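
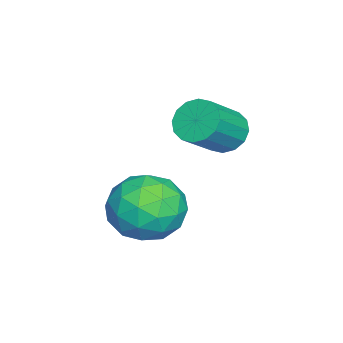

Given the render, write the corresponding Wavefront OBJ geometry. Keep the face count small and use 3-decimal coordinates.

v 1.364 1.899 -0.337
v 1.732 2.454 -0.41
v 2.683 1.936 0.445
v 2.316 1.381 0.517
v 1.524 2.519 -0.14
v 2.476 2.001 0.715
v 1.274 2.417 0.077
v 2.225 1.9 0.932
v 1.048 2.177 0.183
v 1.999 1.659 1.038
v 0.906 1.862 0.15
v 1.858 1.344 1.005
v 0.887 1.557 -0.014
v 1.839 1.039 0.841
v 0.997 1.344 -0.265
v 1.948 0.826 0.59
v 1.204 1.279 -0.535
v 2.156 0.761 0.32
v 1.455 1.38 -0.752
v 2.406 0.863 0.103
v 1.681 1.621 -0.858
v 2.632 1.103 -0.003
v 1.822 1.936 -0.825
v 2.774 1.418 0.03
v 1.841 2.241 -0.661
v 2.793 1.723 0.194
v 3.352 1.427 -1.937
v 4.242 0.906 -1.736
v 2.558 -0.046 -2.244
v 3.448 -0.567 -2.043
v 2.938 -0.08 -1.264
v 3.429 0.831 -1.074
v 3.371 0.029 -2.906
v 3.862 0.94 -2.716
v 4.254 0.041 -2.335
v 3.986 -0.026 -1.32
v 2.814 0.886 -2.66
v 2.546 0.819 -1.645
v 3.867 1.296 -1.809
v 2.933 -0.436 -2.171
v 2.633 -0.149 -1.713
v 3.157 -0.456 -1.595
v 3.388 1.252 -1.42
v 3.912 0.945 -1.303
v 3.145 0.366 -1.025
v 2.888 -0.085 -2.677
v 3.412 -0.392 -2.56
v 3.643 1.316 -2.385
v 4.167 1.009 -2.267
v 3.655 0.494 -2.955
v 4.397 0.481 -2.044
v 3.931 -0.385 -2.224
v 3.885 -0.034 -2.731
v 4.174 0.501 -2.619
v 4.24 0.442 -1.447
v 3.773 -0.424 -1.628
v 3.473 -0.137 -1.17
v 3.762 0.398 -1.058
v 4.247 -0.066 -1.799
v 3.027 1.284 -2.352
v 2.56 0.418 -2.533
v 3.038 0.462 -2.922
v 3.327 0.997 -2.81
v 2.869 1.245 -1.756
v 2.403 0.379 -1.936
v 2.626 0.359 -1.361
v 2.915 0.894 -1.249
v 2.553 0.926 -2.181
f 2 1 5
f 2 5 3
f 3 5 6
f 3 6 4
f 5 1 7
f 5 7 6
f 6 7 8
f 6 8 4
f 7 1 9
f 7 9 8
f 8 9 10
f 8 10 4
f 9 1 11
f 9 11 10
f 10 11 12
f 10 12 4
f 11 1 13
f 11 13 12
f 12 13 14
f 12 14 4
f 13 1 15
f 13 15 14
f 14 15 16
f 14 16 4
f 15 1 17
f 15 17 16
f 16 17 18
f 16 18 4
f 17 1 19
f 17 19 18
f 18 19 20
f 18 20 4
f 19 1 21
f 19 21 20
f 20 21 22
f 20 22 4
f 21 1 23
f 21 23 22
f 22 23 24
f 22 24 4
f 23 1 25
f 23 25 24
f 24 25 26
f 24 26 4
f 25 1 2
f 25 2 26
f 26 2 3
f 26 3 4
f 27 64 43
f 64 38 67
f 43 67 32
f 64 67 43
f 27 43 39
f 43 32 44
f 39 44 28
f 43 44 39
f 27 39 48
f 39 28 49
f 48 49 34
f 39 49 48
f 27 48 60
f 48 34 63
f 60 63 37
f 48 63 60
f 27 60 64
f 60 37 68
f 64 68 38
f 60 68 64
f 28 44 55
f 44 32 58
f 55 58 36
f 44 58 55
f 32 67 45
f 67 38 66
f 45 66 31
f 67 66 45
f 38 68 65
f 68 37 61
f 65 61 29
f 68 61 65
f 37 63 62
f 63 34 50
f 62 50 33
f 63 50 62
f 34 49 54
f 49 28 51
f 54 51 35
f 49 51 54
f 30 56 42
f 56 36 57
f 42 57 31
f 56 57 42
f 30 42 40
f 42 31 41
f 40 41 29
f 42 41 40
f 30 40 47
f 40 29 46
f 47 46 33
f 40 46 47
f 30 47 52
f 47 33 53
f 52 53 35
f 47 53 52
f 30 52 56
f 52 35 59
f 56 59 36
f 52 59 56
f 31 57 45
f 57 36 58
f 45 58 32
f 57 58 45
f 29 41 65
f 41 31 66
f 65 66 38
f 41 66 65
f 33 46 62
f 46 29 61
f 62 61 37
f 46 61 62
f 35 53 54
f 53 33 50
f 54 50 34
f 53 50 54
f 36 59 55
f 59 35 51
f 55 51 28
f 59 51 55



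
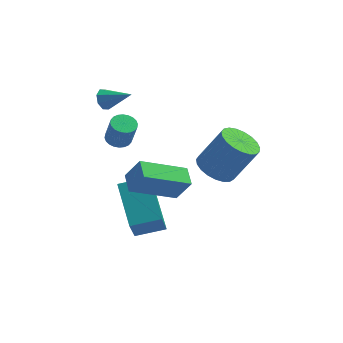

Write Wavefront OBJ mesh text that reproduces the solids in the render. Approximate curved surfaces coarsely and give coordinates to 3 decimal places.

v 2.133 3.677 -3.517
v 2.731 3.099 -3.833
v 3.706 3.225 -2.219
v 3.107 3.803 -1.903
v 2.872 3.423 -3.943
v 3.846 3.549 -2.329
v 2.885 3.791 -3.98
v 3.859 3.917 -2.365
v 2.767 4.14 -3.936
v 3.742 4.265 -2.322
v 2.541 4.408 -3.82
v 3.515 4.534 -2.205
v 2.243 4.55 -3.652
v 3.217 4.676 -2.037
v 1.927 4.541 -3.46
v 2.901 4.667 -1.845
v 1.646 4.383 -3.278
v 2.62 4.508 -1.664
v 1.449 4.102 -3.138
v 2.423 4.228 -1.523
v 1.371 3.748 -3.063
v 2.345 3.874 -1.448
v 1.424 3.382 -3.067
v 2.398 3.508 -1.452
v 1.6 3.067 -3.148
v 2.574 3.193 -1.534
v 1.868 2.857 -3.294
v 2.842 2.983 -1.679
v 2.182 2.789 -3.478
v 3.156 2.915 -1.863
v 2.487 2.875 -3.669
v 3.462 3.001 -2.054
v -2.164 3.427 0.567
v -1.895 3.626 0.182
v -1.076 3.093 1.153
v -1.967 3.886 0.464
v -2.154 3.877 0.806
v -2.347 3.605 1.008
v -2.433 3.228 0.952
v -2.361 2.968 0.67
v -2.173 2.977 0.328
v -1.98 3.249 0.125
v -0.836 -0.843 -1.37
v -0.263 -0.977 -0.405
v -1.055 -0.037 -1.128
v -0.482 -0.171 -0.163
v 0.862 -0.109 -2.277
v 1.435 -0.243 -1.312
v 0.643 0.697 -2.035
v 1.216 0.563 -1.07
v -0.86 -0.592 -3.62
v -1.456 0.984 -2.488
v -0.788 0.603 -5.246
v -1.384 2.179 -4.114
v 0.344 -0.319 -3.366
v -0.252 1.257 -2.234
v 0.416 0.876 -4.992
v -0.18 2.452 -3.86
v -1.632 3.245 -1.568
v -1.331 3.692 -1.531
v -1.066 3.421 -0.434
v -1.368 2.975 -0.472
v -1.519 3.763 -1.468
v -1.254 3.493 -0.371
v -1.724 3.756 -1.42
v -1.459 3.486 -0.324
v -1.915 3.671 -1.395
v -1.65 3.401 -0.299
v -2.063 3.521 -1.396
v -1.798 3.251 -0.3
v -2.146 3.33 -1.424
v -1.881 3.06 -0.327
v -2.15 3.125 -1.473
v -1.885 2.855 -0.376
v -2.076 2.938 -1.537
v -1.811 2.668 -0.44
v -1.934 2.799 -1.606
v -1.669 2.528 -0.509
v -1.746 2.727 -1.669
v -1.481 2.457 -0.572
v -1.541 2.734 -1.716
v -1.276 2.464 -0.62
v -1.35 2.819 -1.741
v -1.085 2.549 -0.645
v -1.202 2.969 -1.74
v -0.937 2.699 -0.644
v -1.119 3.16 -1.713
v -0.854 2.89 -0.616
v -1.115 3.365 -1.664
v -0.85 3.095 -0.567
v -1.189 3.552 -1.6
v -0.924 3.282 -0.503
f 2 1 5
f 2 5 3
f 3 5 6
f 3 6 4
f 5 1 7
f 5 7 6
f 6 7 8
f 6 8 4
f 7 1 9
f 7 9 8
f 8 9 10
f 8 10 4
f 9 1 11
f 9 11 10
f 10 11 12
f 10 12 4
f 11 1 13
f 11 13 12
f 12 13 14
f 12 14 4
f 13 1 15
f 13 15 14
f 14 15 16
f 14 16 4
f 15 1 17
f 15 17 16
f 16 17 18
f 16 18 4
f 17 1 19
f 17 19 18
f 18 19 20
f 18 20 4
f 19 1 21
f 19 21 20
f 20 21 22
f 20 22 4
f 21 1 23
f 21 23 22
f 22 23 24
f 22 24 4
f 23 1 25
f 23 25 24
f 24 25 26
f 24 26 4
f 25 1 27
f 25 27 26
f 26 27 28
f 26 28 4
f 27 1 29
f 27 29 28
f 28 29 30
f 28 30 4
f 29 1 31
f 29 31 30
f 30 31 32
f 30 32 4
f 31 1 2
f 31 2 32
f 32 2 3
f 32 3 4
f 34 33 36
f 34 36 35
f 36 33 37
f 36 37 35
f 37 33 38
f 37 38 35
f 38 33 39
f 38 39 35
f 39 33 40
f 39 40 35
f 40 33 41
f 40 41 35
f 41 33 42
f 41 42 35
f 42 33 34
f 42 34 35
f 44 46 43
f 47 44 43
f 43 46 45
f 45 47 43
f 44 50 46
f 48 44 47
f 48 50 44
f 46 50 45
f 49 47 45
f 45 50 49
f 49 48 47
f 50 48 49
f 52 54 51
f 55 52 51
f 51 54 53
f 53 55 51
f 52 58 54
f 56 52 55
f 56 58 52
f 54 58 53
f 57 55 53
f 53 58 57
f 57 56 55
f 58 56 57
f 60 59 63
f 60 63 61
f 61 63 64
f 61 64 62
f 63 59 65
f 63 65 64
f 64 65 66
f 64 66 62
f 65 59 67
f 65 67 66
f 66 67 68
f 66 68 62
f 67 59 69
f 67 69 68
f 68 69 70
f 68 70 62
f 69 59 71
f 69 71 70
f 70 71 72
f 70 72 62
f 71 59 73
f 71 73 72
f 72 73 74
f 72 74 62
f 73 59 75
f 73 75 74
f 74 75 76
f 74 76 62
f 75 59 77
f 75 77 76
f 76 77 78
f 76 78 62
f 77 59 79
f 77 79 78
f 78 79 80
f 78 80 62
f 79 59 81
f 79 81 80
f 80 81 82
f 80 82 62
f 81 59 83
f 81 83 82
f 82 83 84
f 82 84 62
f 83 59 85
f 83 85 84
f 84 85 86
f 84 86 62
f 85 59 87
f 85 87 86
f 86 87 88
f 86 88 62
f 87 59 89
f 87 89 88
f 88 89 90
f 88 90 62
f 89 59 91
f 89 91 90
f 90 91 92
f 90 92 62
f 91 59 60
f 91 60 92
f 92 60 61
f 92 61 62



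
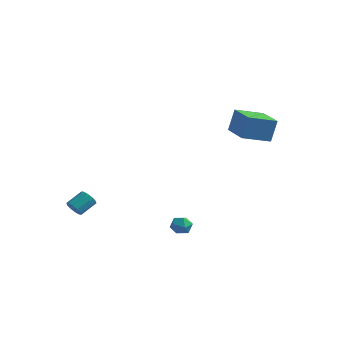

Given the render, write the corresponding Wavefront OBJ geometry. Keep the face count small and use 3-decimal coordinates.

v 1.537 -1.469 -2.183
v 2.111 -1.762 -2.375
v 0.969 -2.238 -2.705
v 1.543 -2.531 -2.897
v 1.361 -2.541 -2.25
v 1.712 -2.066 -1.927
v 1.368 -1.934 -3.153
v 1.719 -1.459 -2.83
v 2.007 -2.049 -2.975
v 2.002 -2.425 -2.417
v 1.078 -1.575 -2.663
v 1.073 -1.951 -2.105
v -4.12 -3.778 -1.891
v -3.686 -3.718 -2.256
v -3.306 -2.802 -1.653
v -3.74 -2.862 -1.289
v -3.956 -3.527 -2.376
v -3.576 -2.611 -1.774
v -4.289 -3.431 -2.311
v -3.909 -2.516 -1.709
v -4.557 -3.468 -2.086
v -4.177 -2.553 -1.483
v -4.658 -3.624 -1.786
v -4.279 -2.708 -1.184
v -4.554 -3.838 -1.527
v -4.174 -2.922 -0.924
v -4.284 -4.029 -1.406
v -3.904 -3.113 -0.804
v -3.951 -4.124 -1.471
v -3.571 -3.209 -0.869
v -3.683 -4.087 -1.697
v -3.303 -3.172 -1.094
v -3.581 -3.932 -1.996
v -3.202 -3.016 -1.394
v 3.171 1.704 2.993
v 3.359 2.083 4.432
v 1.637 3.01 2.849
v 1.826 3.39 4.288
v 4.294 2.97 2.512
v 4.483 3.35 3.951
v 2.761 4.277 2.368
v 2.949 4.656 3.807
f 1 12 6
f 1 6 2
f 1 2 8
f 1 8 11
f 1 11 12
f 2 6 10
f 6 12 5
f 12 11 3
f 11 8 7
f 8 2 9
f 4 10 5
f 4 5 3
f 4 3 7
f 4 7 9
f 4 9 10
f 5 10 6
f 3 5 12
f 7 3 11
f 9 7 8
f 10 9 2
f 14 13 17
f 14 17 15
f 15 17 18
f 15 18 16
f 17 13 19
f 17 19 18
f 18 19 20
f 18 20 16
f 19 13 21
f 19 21 20
f 20 21 22
f 20 22 16
f 21 13 23
f 21 23 22
f 22 23 24
f 22 24 16
f 23 13 25
f 23 25 24
f 24 25 26
f 24 26 16
f 25 13 27
f 25 27 26
f 26 27 28
f 26 28 16
f 27 13 29
f 27 29 28
f 28 29 30
f 28 30 16
f 29 13 31
f 29 31 30
f 30 31 32
f 30 32 16
f 31 13 33
f 31 33 32
f 32 33 34
f 32 34 16
f 33 13 14
f 33 14 34
f 34 14 15
f 34 15 16
f 36 38 35
f 39 36 35
f 35 38 37
f 37 39 35
f 36 42 38
f 40 36 39
f 40 42 36
f 38 42 37
f 41 39 37
f 37 42 41
f 41 40 39
f 42 40 41



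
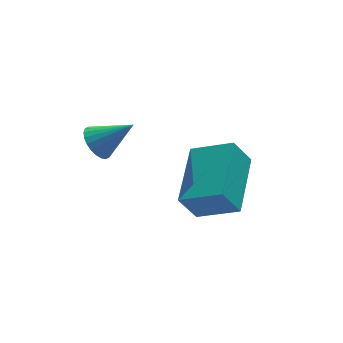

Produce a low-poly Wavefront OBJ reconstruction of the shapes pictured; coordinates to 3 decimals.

v -2.017 2.063 0.452
v -1.653 2.542 0.233
v -0.983 1.677 1.328
v -1.771 2.654 0.422
v -1.927 2.675 0.616
v -2.097 2.604 0.785
v -2.255 2.45 0.903
v -2.376 2.238 0.952
v -2.443 1.999 0.925
v -2.445 1.769 0.827
v -2.382 1.585 0.671
v -2.263 1.473 0.481
v -2.107 1.451 0.288
v -1.937 1.523 0.119
v -1.78 1.676 0.001
v -1.659 1.889 -0.049
v -1.592 2.128 -0.022
v -1.59 2.357 0.077
v 0.407 0.072 -2.366
v -0.15 0.189 -1.39
v 1.554 1.885 -1.927
v 0.997 2.002 -0.951
v 1.483 -0.782 -1.649
v 0.926 -0.665 -0.673
v 2.63 1.031 -1.21
v 2.073 1.148 -0.234
f 2 1 4
f 2 4 3
f 4 1 5
f 4 5 3
f 5 1 6
f 5 6 3
f 6 1 7
f 6 7 3
f 7 1 8
f 7 8 3
f 8 1 9
f 8 9 3
f 9 1 10
f 9 10 3
f 10 1 11
f 10 11 3
f 11 1 12
f 11 12 3
f 12 1 13
f 12 13 3
f 13 1 14
f 13 14 3
f 14 1 15
f 14 15 3
f 15 1 16
f 15 16 3
f 16 1 17
f 16 17 3
f 17 1 18
f 17 18 3
f 18 1 2
f 18 2 3
f 20 22 19
f 23 20 19
f 19 22 21
f 21 23 19
f 20 26 22
f 24 20 23
f 24 26 20
f 22 26 21
f 25 23 21
f 21 26 25
f 25 24 23
f 26 24 25



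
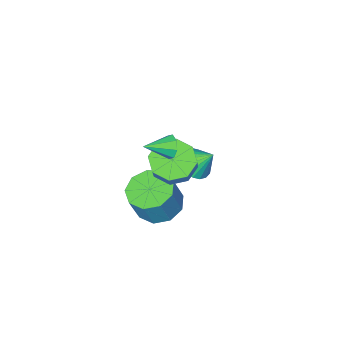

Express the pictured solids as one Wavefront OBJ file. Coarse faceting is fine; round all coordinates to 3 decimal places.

v 0.15 -2.288 -1.434
v 0.79 -2.45 -1
v -0.31 -1.672 -0.526
v 0.878 -2.15 -1.159
v 0.822 -1.876 -1.373
v 0.633 -1.684 -1.599
v 0.348 -1.612 -1.792
v 0.024 -1.673 -1.914
v -0.275 -1.856 -1.942
v -0.489 -2.125 -1.869
v -0.577 -2.426 -1.709
v -0.521 -2.699 -1.496
v -0.332 -2.891 -1.27
v -0.048 -2.964 -1.076
v 0.276 -2.902 -0.954
v 0.575 -2.719 -0.927
v 1.797 -2.358 -3.411
v 2.484 -1.653 -3.747
v 3.029 -1.497 -2.305
v 2.343 -2.202 -1.969
v 1.879 -1.331 -3.553
v 2.425 -1.175 -2.111
v 1.237 -1.49 -3.293
v 1.782 -1.334 -1.851
v 0.856 -2.055 -3.088
v 1.402 -1.899 -1.646
v 0.916 -2.762 -3.034
v 1.462 -2.606 -1.592
v 1.388 -3.28 -3.157
v 1.934 -3.124 -1.714
v 2.052 -3.366 -3.398
v 2.597 -3.21 -1.956
v 2.596 -2.981 -3.646
v 3.142 -2.825 -2.204
v 2.767 -2.304 -3.784
v 3.312 -2.148 -2.341
v 2.321 -0.511 2.373
v 2.53 -0.29 1.891
v 3.419 -0.729 2.747
v 2.482 0.009 2.205
v 2.34 0.003 2.617
v 2.187 -0.304 2.887
v 2.113 -0.733 2.855
v 2.161 -1.032 2.541
v 2.302 -1.026 2.128
v 2.455 -0.718 1.859
v 1.524 -1.68 -0.216
v 2.029 -1.09 -0.797
v 2.581 -0.21 0.574
v 2.076 -0.8 1.156
v 1.338 -0.846 -0.676
v 1.89 0.033 0.695
v 0.756 -1.091 -0.285
v 1.308 -0.211 1.087
v 0.624 -1.681 0.147
v 1.176 -0.801 1.518
v 1.019 -2.27 0.366
v 1.571 -1.39 1.737
v 1.71 -2.513 0.245
v 2.262 -1.634 1.616
v 2.292 -2.269 -0.147
v 2.844 -1.389 1.225
v 2.424 -1.679 -0.578
v 2.976 -0.799 0.793
f 2 1 4
f 2 4 3
f 4 1 5
f 4 5 3
f 5 1 6
f 5 6 3
f 6 1 7
f 6 7 3
f 7 1 8
f 7 8 3
f 8 1 9
f 8 9 3
f 9 1 10
f 9 10 3
f 10 1 11
f 10 11 3
f 11 1 12
f 11 12 3
f 12 1 13
f 12 13 3
f 13 1 14
f 13 14 3
f 14 1 15
f 14 15 3
f 15 1 16
f 15 16 3
f 16 1 2
f 16 2 3
f 18 17 21
f 18 21 19
f 19 21 22
f 19 22 20
f 21 17 23
f 21 23 22
f 22 23 24
f 22 24 20
f 23 17 25
f 23 25 24
f 24 25 26
f 24 26 20
f 25 17 27
f 25 27 26
f 26 27 28
f 26 28 20
f 27 17 29
f 27 29 28
f 28 29 30
f 28 30 20
f 29 17 31
f 29 31 30
f 30 31 32
f 30 32 20
f 31 17 33
f 31 33 32
f 32 33 34
f 32 34 20
f 33 17 35
f 33 35 34
f 34 35 36
f 34 36 20
f 35 17 18
f 35 18 36
f 36 18 19
f 36 19 20
f 38 37 40
f 38 40 39
f 40 37 41
f 40 41 39
f 41 37 42
f 41 42 39
f 42 37 43
f 42 43 39
f 43 37 44
f 43 44 39
f 44 37 45
f 44 45 39
f 45 37 46
f 45 46 39
f 46 37 38
f 46 38 39
f 48 47 51
f 48 51 49
f 49 51 52
f 49 52 50
f 51 47 53
f 51 53 52
f 52 53 54
f 52 54 50
f 53 47 55
f 53 55 54
f 54 55 56
f 54 56 50
f 55 47 57
f 55 57 56
f 56 57 58
f 56 58 50
f 57 47 59
f 57 59 58
f 58 59 60
f 58 60 50
f 59 47 61
f 59 61 60
f 60 61 62
f 60 62 50
f 61 47 63
f 61 63 62
f 62 63 64
f 62 64 50
f 63 47 48
f 63 48 64
f 64 48 49
f 64 49 50



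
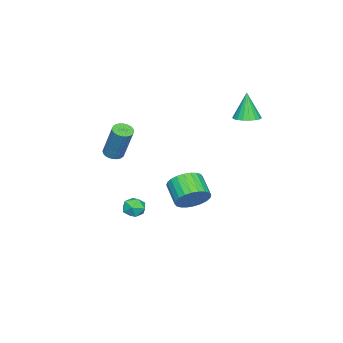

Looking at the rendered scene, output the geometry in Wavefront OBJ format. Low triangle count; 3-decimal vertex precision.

v 3.677 -1.493 1.798
v 4.185 -1.673 1.755
v 4.61 -0.927 3.638
v 4.103 -0.747 3.682
v 4.203 -1.48 1.674
v 4.628 -0.733 3.558
v 4.141 -1.288 1.612
v 4.566 -0.541 3.496
v 4.008 -1.128 1.579
v 4.434 -0.381 3.462
v 3.826 -1.023 1.578
v 4.251 -0.276 3.462
v 3.62 -0.99 1.612
v 4.045 -0.243 3.495
v 3.423 -1.033 1.673
v 3.849 -0.287 3.557
v 3.265 -1.147 1.754
v 3.691 -0.4 3.637
v 3.17 -1.313 1.842
v 3.595 -0.567 3.725
v 3.152 -1.507 1.922
v 3.577 -0.76 3.806
v 3.214 -1.699 1.984
v 3.639 -0.952 3.868
v 3.346 -1.859 2.018
v 3.772 -1.112 3.901
v 3.529 -1.964 2.018
v 3.954 -1.217 3.902
v 3.735 -1.997 1.985
v 4.16 -1.25 3.868
v 3.931 -1.953 1.923
v 4.357 -1.207 3.807
v 4.089 -1.84 1.843
v 4.515 -1.093 3.726
v 1.717 1.835 -1.661
v 2.272 1.105 -1.869
v 1.458 0.275 -1.126
v 0.903 1.005 -0.919
v 2.428 1.228 -1.561
v 1.614 0.398 -0.818
v 2.476 1.443 -1.268
v 1.661 0.613 -0.525
v 2.408 1.718 -1.035
v 1.594 0.888 -0.292
v 2.235 2.011 -0.897
v 1.421 1.181 -0.154
v 1.983 2.277 -0.876
v 1.169 1.447 -0.133
v 1.691 2.476 -0.974
v 0.877 1.645 -0.231
v 1.403 2.577 -1.177
v 0.589 1.747 -0.434
v 1.162 2.565 -1.454
v 0.348 1.735 -0.711
v 1.006 2.442 -1.762
v 0.192 1.612 -1.019
v 0.959 2.227 -2.055
v 0.144 1.397 -1.312
v 1.026 1.952 -2.288
v 0.212 1.122 -1.545
v 1.199 1.659 -2.426
v 0.385 0.829 -1.683
v 1.451 1.393 -2.447
v 0.637 0.563 -1.704
v 1.743 1.195 -2.349
v 0.929 0.364 -1.606
v 2.031 1.093 -2.146
v 1.217 0.263 -1.403
v -2.919 2.711 2.193
v -2.308 3.099 2.344
v -3.221 2.549 3.827
v -2.54 3.332 2.324
v -2.847 3.442 2.279
v -3.168 3.408 2.216
v -3.44 3.235 2.148
v -3.609 2.958 2.09
v -3.641 2.633 2.052
v -3.531 2.323 2.041
v -3.299 2.09 2.061
v -2.992 1.98 2.107
v -2.67 2.015 2.17
v -2.398 2.187 2.237
v -2.229 2.464 2.296
v -2.197 2.789 2.334
v 0.091 -1.678 -4.29
v 0.782 -1.781 -4.203
v -0.122 -2.379 -3.417
v 0.569 -2.482 -3.33
v 0.285 -1.855 -3.181
v 0.416 -1.422 -3.72
v 0.244 -2.738 -3.9
v 0.375 -2.305 -4.439
v 0.877 -2.436 -3.962
v 0.902 -1.89 -3.518
v -0.242 -2.27 -4.102
v -0.217 -1.724 -3.658
f 2 1 5
f 2 5 3
f 3 5 6
f 3 6 4
f 5 1 7
f 5 7 6
f 6 7 8
f 6 8 4
f 7 1 9
f 7 9 8
f 8 9 10
f 8 10 4
f 9 1 11
f 9 11 10
f 10 11 12
f 10 12 4
f 11 1 13
f 11 13 12
f 12 13 14
f 12 14 4
f 13 1 15
f 13 15 14
f 14 15 16
f 14 16 4
f 15 1 17
f 15 17 16
f 16 17 18
f 16 18 4
f 17 1 19
f 17 19 18
f 18 19 20
f 18 20 4
f 19 1 21
f 19 21 20
f 20 21 22
f 20 22 4
f 21 1 23
f 21 23 22
f 22 23 24
f 22 24 4
f 23 1 25
f 23 25 24
f 24 25 26
f 24 26 4
f 25 1 27
f 25 27 26
f 26 27 28
f 26 28 4
f 27 1 29
f 27 29 28
f 28 29 30
f 28 30 4
f 29 1 31
f 29 31 30
f 30 31 32
f 30 32 4
f 31 1 33
f 31 33 32
f 32 33 34
f 32 34 4
f 33 1 2
f 33 2 34
f 34 2 3
f 34 3 4
f 36 35 39
f 36 39 37
f 37 39 40
f 37 40 38
f 39 35 41
f 39 41 40
f 40 41 42
f 40 42 38
f 41 35 43
f 41 43 42
f 42 43 44
f 42 44 38
f 43 35 45
f 43 45 44
f 44 45 46
f 44 46 38
f 45 35 47
f 45 47 46
f 46 47 48
f 46 48 38
f 47 35 49
f 47 49 48
f 48 49 50
f 48 50 38
f 49 35 51
f 49 51 50
f 50 51 52
f 50 52 38
f 51 35 53
f 51 53 52
f 52 53 54
f 52 54 38
f 53 35 55
f 53 55 54
f 54 55 56
f 54 56 38
f 55 35 57
f 55 57 56
f 56 57 58
f 56 58 38
f 57 35 59
f 57 59 58
f 58 59 60
f 58 60 38
f 59 35 61
f 59 61 60
f 60 61 62
f 60 62 38
f 61 35 63
f 61 63 62
f 62 63 64
f 62 64 38
f 63 35 65
f 63 65 64
f 64 65 66
f 64 66 38
f 65 35 67
f 65 67 66
f 66 67 68
f 66 68 38
f 67 35 36
f 67 36 68
f 68 36 37
f 68 37 38
f 70 69 72
f 70 72 71
f 72 69 73
f 72 73 71
f 73 69 74
f 73 74 71
f 74 69 75
f 74 75 71
f 75 69 76
f 75 76 71
f 76 69 77
f 76 77 71
f 77 69 78
f 77 78 71
f 78 69 79
f 78 79 71
f 79 69 80
f 79 80 71
f 80 69 81
f 80 81 71
f 81 69 82
f 81 82 71
f 82 69 83
f 82 83 71
f 83 69 84
f 83 84 71
f 84 69 70
f 84 70 71
f 85 96 90
f 85 90 86
f 85 86 92
f 85 92 95
f 85 95 96
f 86 90 94
f 90 96 89
f 96 95 87
f 95 92 91
f 92 86 93
f 88 94 89
f 88 89 87
f 88 87 91
f 88 91 93
f 88 93 94
f 89 94 90
f 87 89 96
f 91 87 95
f 93 91 92
f 94 93 86



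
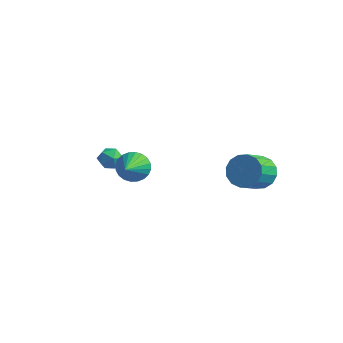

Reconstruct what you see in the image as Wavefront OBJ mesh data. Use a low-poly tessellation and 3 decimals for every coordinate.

v 3.411 4.434 1.208
v 4.114 4.76 1.686
v 4.091 3.511 2.57
v 3.389 3.186 2.092
v 3.73 4.923 1.907
v 3.708 3.674 2.79
v 3.262 4.955 1.94
v 3.239 3.706 2.823
v 2.833 4.847 1.777
v 2.811 3.598 2.661
v 2.559 4.629 1.462
v 2.537 3.38 2.345
v 2.514 4.359 1.079
v 2.491 3.11 1.962
v 2.709 4.109 0.73
v 2.686 2.86 1.614
v 3.092 3.946 0.51
v 3.07 2.697 1.393
v 3.561 3.914 0.477
v 3.538 2.665 1.36
v 3.989 4.022 0.639
v 3.967 2.773 1.523
v 4.263 4.24 0.955
v 4.241 2.991 1.838
v 4.309 4.51 1.338
v 4.286 3.261 2.221
v -0.711 0.499 2.251
v 0.036 0.632 1.965
v -0.069 -0.959 3.249
v 0.037 0.811 2.226
v -0.076 0.942 2.49
v -0.286 1.006 2.718
v -0.56 0.993 2.875
v -0.857 0.904 2.936
v -1.132 0.754 2.894
v -1.342 0.565 2.753
v -1.457 0.366 2.536
v -1.458 0.187 2.275
v -1.345 0.056 2.011
v -1.135 -0.008 1.783
v -0.861 0.005 1.626
v -0.564 0.093 1.565
v -0.289 0.244 1.607
v -0.079 0.433 1.748
v -2.592 1.969 1.513
v -2.375 1.636 0.969
v -2.845 1.024 1.991
v -2.628 0.691 1.447
v -2.189 1.013 1.842
v -2.032 1.597 1.547
v -3.188 1.063 1.413
v -3.031 1.647 1.118
v -2.744 1.077 0.908
v -2.126 1.045 1.173
v -3.094 1.615 1.787
v -2.476 1.583 2.052
f 2 1 5
f 2 5 3
f 3 5 6
f 3 6 4
f 5 1 7
f 5 7 6
f 6 7 8
f 6 8 4
f 7 1 9
f 7 9 8
f 8 9 10
f 8 10 4
f 9 1 11
f 9 11 10
f 10 11 12
f 10 12 4
f 11 1 13
f 11 13 12
f 12 13 14
f 12 14 4
f 13 1 15
f 13 15 14
f 14 15 16
f 14 16 4
f 15 1 17
f 15 17 16
f 16 17 18
f 16 18 4
f 17 1 19
f 17 19 18
f 18 19 20
f 18 20 4
f 19 1 21
f 19 21 20
f 20 21 22
f 20 22 4
f 21 1 23
f 21 23 22
f 22 23 24
f 22 24 4
f 23 1 25
f 23 25 24
f 24 25 26
f 24 26 4
f 25 1 2
f 25 2 26
f 26 2 3
f 26 3 4
f 28 27 30
f 28 30 29
f 30 27 31
f 30 31 29
f 31 27 32
f 31 32 29
f 32 27 33
f 32 33 29
f 33 27 34
f 33 34 29
f 34 27 35
f 34 35 29
f 35 27 36
f 35 36 29
f 36 27 37
f 36 37 29
f 37 27 38
f 37 38 29
f 38 27 39
f 38 39 29
f 39 27 40
f 39 40 29
f 40 27 41
f 40 41 29
f 41 27 42
f 41 42 29
f 42 27 43
f 42 43 29
f 43 27 44
f 43 44 29
f 44 27 28
f 44 28 29
f 45 56 50
f 45 50 46
f 45 46 52
f 45 52 55
f 45 55 56
f 46 50 54
f 50 56 49
f 56 55 47
f 55 52 51
f 52 46 53
f 48 54 49
f 48 49 47
f 48 47 51
f 48 51 53
f 48 53 54
f 49 54 50
f 47 49 56
f 51 47 55
f 53 51 52
f 54 53 46



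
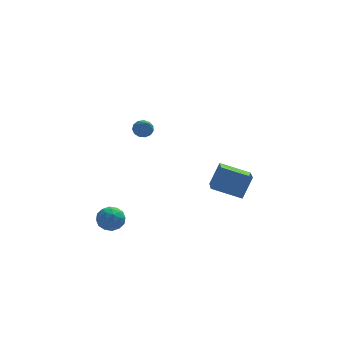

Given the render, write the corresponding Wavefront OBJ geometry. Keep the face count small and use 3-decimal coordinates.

v 2.858 1.365 -2.582
v 2.682 -0.558 -1.705
v 1.357 1.757 -2.021
v 1.181 -0.165 -1.144
v 3.419 1.845 -1.416
v 3.243 -0.077 -0.539
v 1.918 2.238 -0.855
v 1.742 0.315 0.022
v -4.266 -2.802 -0.514
v -3.583 -3.013 -0.339
v -4.217 -3.467 -1.501
v -3.534 -3.678 -1.326
v -4.106 -3.909 -0.924
v -4.136 -3.498 -0.314
v -3.664 -2.982 -1.526
v -3.694 -2.571 -0.916
v -3.211 -3.124 -0.964
v -3.484 -3.697 -0.592
v -4.316 -2.783 -1.248
v -4.589 -3.356 -0.876
v -3.929 -2.85 -0.34
v -3.871 -3.63 -1.5
v -4.207 -3.766 -1.264
v -3.806 -3.891 -1.161
v -4.254 -3.135 -0.325
v -3.852 -3.259 -0.222
v -4.16 -3.785 -0.566
v -3.948 -3.221 -1.618
v -3.546 -3.345 -1.515
v -3.994 -2.589 -0.679
v -3.593 -2.714 -0.576
v -3.64 -2.695 -1.274
v -3.309 -3.039 -0.604
v -3.28 -3.429 -1.184
v -3.356 -3.02 -1.302
v -3.374 -2.779 -0.944
v -3.469 -3.376 -0.385
v -3.441 -3.766 -0.966
v -3.777 -3.902 -0.729
v -3.794 -3.661 -0.371
v -3.251 -3.441 -0.753
v -4.359 -2.714 -0.874
v -4.331 -3.104 -1.455
v -4.006 -2.819 -1.469
v -4.023 -2.578 -1.111
v -4.52 -3.051 -0.656
v -4.491 -3.441 -1.236
v -4.426 -3.701 -0.896
v -4.444 -3.46 -0.538
v -4.549 -3.039 -1.087
v -2.085 -0.043 3.214
v -1.749 0.224 3.508
v -1.975 -1.537 4.446
v -2.016 0.288 3.609
v -2.306 0.247 3.585
v -2.525 0.114 3.444
v -2.604 -0.069 3.229
v -2.519 -0.243 3.01
v -2.296 -0.354 2.855
v -2.006 -0.366 2.815
v -1.741 -0.275 2.901
v -1.586 -0.111 3.087
v -1.589 0.075 3.313
f 2 4 1
f 5 2 1
f 1 4 3
f 3 5 1
f 2 8 4
f 6 2 5
f 6 8 2
f 4 8 3
f 7 5 3
f 3 8 7
f 7 6 5
f 8 6 7
f 9 46 25
f 46 20 49
f 25 49 14
f 46 49 25
f 9 25 21
f 25 14 26
f 21 26 10
f 25 26 21
f 9 21 30
f 21 10 31
f 30 31 16
f 21 31 30
f 9 30 42
f 30 16 45
f 42 45 19
f 30 45 42
f 9 42 46
f 42 19 50
f 46 50 20
f 42 50 46
f 10 26 37
f 26 14 40
f 37 40 18
f 26 40 37
f 14 49 27
f 49 20 48
f 27 48 13
f 49 48 27
f 20 50 47
f 50 19 43
f 47 43 11
f 50 43 47
f 19 45 44
f 45 16 32
f 44 32 15
f 45 32 44
f 16 31 36
f 31 10 33
f 36 33 17
f 31 33 36
f 12 38 24
f 38 18 39
f 24 39 13
f 38 39 24
f 12 24 22
f 24 13 23
f 22 23 11
f 24 23 22
f 12 22 29
f 22 11 28
f 29 28 15
f 22 28 29
f 12 29 34
f 29 15 35
f 34 35 17
f 29 35 34
f 12 34 38
f 34 17 41
f 38 41 18
f 34 41 38
f 13 39 27
f 39 18 40
f 27 40 14
f 39 40 27
f 11 23 47
f 23 13 48
f 47 48 20
f 23 48 47
f 15 28 44
f 28 11 43
f 44 43 19
f 28 43 44
f 17 35 36
f 35 15 32
f 36 32 16
f 35 32 36
f 18 41 37
f 41 17 33
f 37 33 10
f 41 33 37
f 52 51 54
f 52 54 53
f 54 51 55
f 54 55 53
f 55 51 56
f 55 56 53
f 56 51 57
f 56 57 53
f 57 51 58
f 57 58 53
f 58 51 59
f 58 59 53
f 59 51 60
f 59 60 53
f 60 51 61
f 60 61 53
f 61 51 62
f 61 62 53
f 62 51 63
f 62 63 53
f 63 51 52
f 63 52 53



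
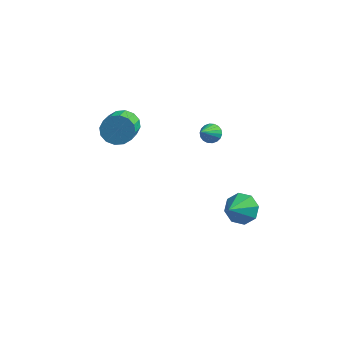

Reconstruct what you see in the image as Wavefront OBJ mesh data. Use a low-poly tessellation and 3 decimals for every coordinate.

v 3.324 3.172 -4.094
v 4.098 3.361 -3.745
v 3.256 2.028 -3.326
v 3.592 3.623 -3.4
v 2.929 3.62 -3.462
v 2.498 3.356 -3.894
v 2.55 2.983 -4.444
v 3.056 2.722 -4.789
v 3.719 2.724 -4.727
v 4.15 2.988 -4.295
v -1.839 1.5 0.965
v -1.149 1.542 0.563
v -0.63 0.203 1.312
v -1.321 0.16 1.715
v -1.085 1.76 0.909
v -0.566 0.421 1.658
v -1.223 1.909 1.27
v -0.704 0.57 2.019
v -1.526 1.948 1.549
v -1.008 0.608 2.299
v -1.913 1.867 1.672
v -1.395 0.527 2.422
v -2.28 1.687 1.606
v -1.762 0.348 2.355
v -2.53 1.457 1.368
v -2.011 0.118 2.117
v -2.594 1.239 1.022
v -2.075 -0.1 1.771
v -2.456 1.09 0.661
v -1.937 -0.249 1.41
v -2.152 1.052 0.381
v -1.634 -0.288 1.131
v -1.765 1.133 0.258
v -1.247 -0.207 1.008
v -1.398 1.312 0.325
v -0.88 -0.027 1.074
v 2.482 1.708 1.889
v 2.988 1.788 1.98
v 2.498 0.732 2.671
v 2.885 1.917 2.143
v 2.703 2.004 2.255
v 2.477 2.033 2.295
v 2.252 1.997 2.255
v 2.072 1.904 2.142
v 1.974 1.772 1.979
v 1.977 1.627 1.799
v 2.079 1.498 1.636
v 2.262 1.411 1.524
v 2.488 1.383 1.483
v 2.713 1.419 1.524
v 2.892 1.512 1.636
v 2.99 1.644 1.799
f 2 1 4
f 2 4 3
f 4 1 5
f 4 5 3
f 5 1 6
f 5 6 3
f 6 1 7
f 6 7 3
f 7 1 8
f 7 8 3
f 8 1 9
f 8 9 3
f 9 1 10
f 9 10 3
f 10 1 2
f 10 2 3
f 12 11 15
f 12 15 13
f 13 15 16
f 13 16 14
f 15 11 17
f 15 17 16
f 16 17 18
f 16 18 14
f 17 11 19
f 17 19 18
f 18 19 20
f 18 20 14
f 19 11 21
f 19 21 20
f 20 21 22
f 20 22 14
f 21 11 23
f 21 23 22
f 22 23 24
f 22 24 14
f 23 11 25
f 23 25 24
f 24 25 26
f 24 26 14
f 25 11 27
f 25 27 26
f 26 27 28
f 26 28 14
f 27 11 29
f 27 29 28
f 28 29 30
f 28 30 14
f 29 11 31
f 29 31 30
f 30 31 32
f 30 32 14
f 31 11 33
f 31 33 32
f 32 33 34
f 32 34 14
f 33 11 35
f 33 35 34
f 34 35 36
f 34 36 14
f 35 11 12
f 35 12 36
f 36 12 13
f 36 13 14
f 38 37 40
f 38 40 39
f 40 37 41
f 40 41 39
f 41 37 42
f 41 42 39
f 42 37 43
f 42 43 39
f 43 37 44
f 43 44 39
f 44 37 45
f 44 45 39
f 45 37 46
f 45 46 39
f 46 37 47
f 46 47 39
f 47 37 48
f 47 48 39
f 48 37 49
f 48 49 39
f 49 37 50
f 49 50 39
f 50 37 51
f 50 51 39
f 51 37 52
f 51 52 39
f 52 37 38
f 52 38 39



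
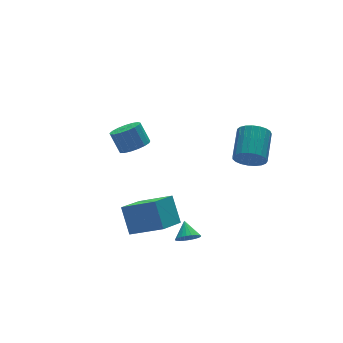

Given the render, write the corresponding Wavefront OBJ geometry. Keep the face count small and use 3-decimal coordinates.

v -4.019 -4.963 -1.21
v -3.915 -3.935 0.115
v -5.192 -3.59 -2.182
v -5.087 -2.563 -0.857
v -2.613 -4.237 -1.883
v -2.508 -3.21 -0.558
v -3.785 -2.865 -2.855
v -3.681 -1.837 -1.53
v -1.739 2.101 -0.761
v -0.867 2.271 -0.708
v -1.069 2.97 0.393
v -1.941 2.799 0.341
v -1.02 2.593 -0.941
v -1.223 3.292 0.161
v -1.337 2.803 -1.132
v -1.54 3.502 -0.031
v -1.747 2.852 -1.238
v -1.95 3.55 -0.137
v -2.155 2.728 -1.235
v -2.358 3.427 -0.134
v -2.467 2.461 -1.123
v -2.67 3.16 -0.022
v -2.613 2.111 -0.928
v -2.815 2.81 0.173
v -2.558 1.759 -0.695
v -2.761 2.458 0.406
v -2.315 1.485 -0.477
v -2.518 2.184 0.625
v -1.941 1.352 -0.323
v -2.144 2.051 0.778
v -1.52 1.391 -0.27
v -1.723 2.09 0.831
v -1.149 1.592 -0.33
v -1.352 2.291 0.772
v -0.913 1.91 -0.488
v -1.116 2.608 0.614
v -2.013 -3.947 -3.636
v -1.525 -3.771 -4.075
v -1.747 -3.113 -3.004
v -1.732 -3.633 -4.169
v -1.982 -3.544 -4.182
v -2.236 -3.516 -4.112
v -2.456 -3.554 -3.969
v -2.609 -3.652 -3.775
v -2.671 -3.794 -3.561
v -2.633 -3.96 -3.357
v -2.501 -4.124 -3.196
v -2.294 -4.261 -3.102
v -2.044 -4.351 -3.089
v -1.79 -4.379 -3.159
v -1.57 -4.341 -3.302
v -1.417 -4.243 -3.496
v -1.355 -4.101 -3.711
v -1.393 -3.935 -3.914
v 1.688 -3.808 0.997
v 2.317 -3.938 0.366
v 3.401 -2.602 1.173
v 2.772 -2.472 1.803
v 2.105 -3.672 0.211
v 3.189 -2.336 1.017
v 1.82 -3.429 0.191
v 2.905 -2.094 0.998
v 1.513 -3.252 0.311
v 2.598 -1.916 1.117
v 1.236 -3.171 0.549
v 2.321 -1.835 1.355
v 1.037 -3.2 0.865
v 2.122 -1.864 1.671
v 0.951 -3.334 1.203
v 2.035 -1.999 2.01
v 0.992 -3.55 1.506
v 2.076 -2.215 2.312
v 1.153 -3.811 1.721
v 2.238 -2.475 2.527
v 1.407 -4.071 1.81
v 2.491 -2.735 2.617
v 1.709 -4.286 1.759
v 2.794 -2.95 2.566
v 2.008 -4.418 1.576
v 3.092 -3.082 2.383
v 2.251 -4.444 1.293
v 3.336 -3.108 2.1
v 2.397 -4.361 0.959
v 3.481 -3.025 1.765
v 2.42 -4.182 0.631
v 3.505 -2.846 1.437
f 2 4 1
f 5 2 1
f 1 4 3
f 3 5 1
f 2 8 4
f 6 2 5
f 6 8 2
f 4 8 3
f 7 5 3
f 3 8 7
f 7 6 5
f 8 6 7
f 10 9 13
f 10 13 11
f 11 13 14
f 11 14 12
f 13 9 15
f 13 15 14
f 14 15 16
f 14 16 12
f 15 9 17
f 15 17 16
f 16 17 18
f 16 18 12
f 17 9 19
f 17 19 18
f 18 19 20
f 18 20 12
f 19 9 21
f 19 21 20
f 20 21 22
f 20 22 12
f 21 9 23
f 21 23 22
f 22 23 24
f 22 24 12
f 23 9 25
f 23 25 24
f 24 25 26
f 24 26 12
f 25 9 27
f 25 27 26
f 26 27 28
f 26 28 12
f 27 9 29
f 27 29 28
f 28 29 30
f 28 30 12
f 29 9 31
f 29 31 30
f 30 31 32
f 30 32 12
f 31 9 33
f 31 33 32
f 32 33 34
f 32 34 12
f 33 9 35
f 33 35 34
f 34 35 36
f 34 36 12
f 35 9 10
f 35 10 36
f 36 10 11
f 36 11 12
f 38 37 40
f 38 40 39
f 40 37 41
f 40 41 39
f 41 37 42
f 41 42 39
f 42 37 43
f 42 43 39
f 43 37 44
f 43 44 39
f 44 37 45
f 44 45 39
f 45 37 46
f 45 46 39
f 46 37 47
f 46 47 39
f 47 37 48
f 47 48 39
f 48 37 49
f 48 49 39
f 49 37 50
f 49 50 39
f 50 37 51
f 50 51 39
f 51 37 52
f 51 52 39
f 52 37 53
f 52 53 39
f 53 37 54
f 53 54 39
f 54 37 38
f 54 38 39
f 56 55 59
f 56 59 57
f 57 59 60
f 57 60 58
f 59 55 61
f 59 61 60
f 60 61 62
f 60 62 58
f 61 55 63
f 61 63 62
f 62 63 64
f 62 64 58
f 63 55 65
f 63 65 64
f 64 65 66
f 64 66 58
f 65 55 67
f 65 67 66
f 66 67 68
f 66 68 58
f 67 55 69
f 67 69 68
f 68 69 70
f 68 70 58
f 69 55 71
f 69 71 70
f 70 71 72
f 70 72 58
f 71 55 73
f 71 73 72
f 72 73 74
f 72 74 58
f 73 55 75
f 73 75 74
f 74 75 76
f 74 76 58
f 75 55 77
f 75 77 76
f 76 77 78
f 76 78 58
f 77 55 79
f 77 79 78
f 78 79 80
f 78 80 58
f 79 55 81
f 79 81 80
f 80 81 82
f 80 82 58
f 81 55 83
f 81 83 82
f 82 83 84
f 82 84 58
f 83 55 85
f 83 85 84
f 84 85 86
f 84 86 58
f 85 55 56
f 85 56 86
f 86 56 57
f 86 57 58



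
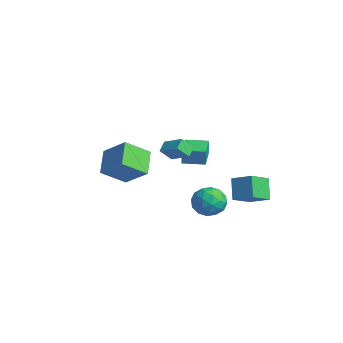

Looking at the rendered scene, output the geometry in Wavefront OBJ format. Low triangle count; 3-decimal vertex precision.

v 1.911 -0.002 0.011
v 2.799 0.756 0.166
v 2.801 -0.736 -1.506
v 3.689 0.022 -1.351
v 3.514 -0.847 -0.575
v 2.964 -0.394 0.362
v 2.636 0.414 -1.702
v 2.086 0.867 -0.765
v 3.247 1.012 -0.893
v 3.79 0.233 -0.197
v 1.81 -0.213 -1.143
v 2.353 -0.992 -0.447
v 2.277 0.441 0.221
v 3.323 -0.421 -1.561
v 3.221 -0.932 -1.106
v 3.743 -0.487 -1.015
v 2.374 -0.234 0.337
v 2.896 0.211 0.428
v 3.316 -0.731 -0.008
v 2.704 -0.191 -1.768
v 3.226 0.254 -1.677
v 1.857 0.507 -0.325
v 2.379 0.952 -0.234
v 2.284 0.751 -1.332
v 3.062 1.038 -0.31
v 3.586 0.606 -1.201
v 2.966 0.837 -1.407
v 2.643 1.103 -0.856
v 3.381 0.579 0.099
v 3.905 0.148 -0.792
v 3.802 -0.363 -0.336
v 3.479 -0.096 0.215
v 3.645 0.73 -0.523
v 1.695 -0.128 -0.548
v 2.219 -0.559 -1.439
v 2.121 0.116 -1.555
v 1.798 0.383 -1.004
v 2.014 -0.586 -0.139
v 2.538 -1.018 -1.03
v 2.957 -1.083 -0.484
v 2.634 -0.817 0.067
v 1.955 -0.71 -0.817
v -5.218 2.657 -0.743
v -5.202 2.66 0.417
v -4.337 3.932 -0.758
v -4.321 3.935 0.402
v -3.639 1.565 -0.762
v -3.623 1.568 0.398
v -2.758 2.84 -0.777
v -2.742 2.843 0.383
v 0.606 4.061 -0.974
v 1.054 2.559 -0.151
v 1.843 4.782 -0.331
v 2.291 3.281 0.493
v 1.549 3.619 -2.293
v 1.997 2.118 -1.469
v 2.786 4.341 -1.649
v 3.234 2.839 -0.826
v -0.656 -5.627 1.634
v -1.999 -4.74 2.662
v -0.475 -3.992 0.461
v -1.818 -3.106 1.49
v 0.818 -4.874 2.91
v -0.525 -3.988 3.939
v 0.999 -3.24 1.738
v -0.344 -2.353 2.766
v -1.893 -0.588 2.529
v -0.6 -0.039 3.23
v -1.753 0.171 1.676
v -0.46 0.72 2.377
v -1.4 -1.18 2.083
v -0.107 -0.631 2.784
v -1.26 -0.421 1.23
v 0.033 0.128 1.931
f 1 38 17
f 38 12 41
f 17 41 6
f 38 41 17
f 1 17 13
f 17 6 18
f 13 18 2
f 17 18 13
f 1 13 22
f 13 2 23
f 22 23 8
f 13 23 22
f 1 22 34
f 22 8 37
f 34 37 11
f 22 37 34
f 1 34 38
f 34 11 42
f 38 42 12
f 34 42 38
f 2 18 29
f 18 6 32
f 29 32 10
f 18 32 29
f 6 41 19
f 41 12 40
f 19 40 5
f 41 40 19
f 12 42 39
f 42 11 35
f 39 35 3
f 42 35 39
f 11 37 36
f 37 8 24
f 36 24 7
f 37 24 36
f 8 23 28
f 23 2 25
f 28 25 9
f 23 25 28
f 4 30 16
f 30 10 31
f 16 31 5
f 30 31 16
f 4 16 14
f 16 5 15
f 14 15 3
f 16 15 14
f 4 14 21
f 14 3 20
f 21 20 7
f 14 20 21
f 4 21 26
f 21 7 27
f 26 27 9
f 21 27 26
f 4 26 30
f 26 9 33
f 30 33 10
f 26 33 30
f 5 31 19
f 31 10 32
f 19 32 6
f 31 32 19
f 3 15 39
f 15 5 40
f 39 40 12
f 15 40 39
f 7 20 36
f 20 3 35
f 36 35 11
f 20 35 36
f 9 27 28
f 27 7 24
f 28 24 8
f 27 24 28
f 10 33 29
f 33 9 25
f 29 25 2
f 33 25 29
f 44 46 43
f 47 44 43
f 43 46 45
f 45 47 43
f 44 50 46
f 48 44 47
f 48 50 44
f 46 50 45
f 49 47 45
f 45 50 49
f 49 48 47
f 50 48 49
f 52 54 51
f 55 52 51
f 51 54 53
f 53 55 51
f 52 58 54
f 56 52 55
f 56 58 52
f 54 58 53
f 57 55 53
f 53 58 57
f 57 56 55
f 58 56 57
f 60 62 59
f 63 60 59
f 59 62 61
f 61 63 59
f 60 66 62
f 64 60 63
f 64 66 60
f 62 66 61
f 65 63 61
f 61 66 65
f 65 64 63
f 66 64 65
f 68 70 67
f 71 68 67
f 67 70 69
f 69 71 67
f 68 74 70
f 72 68 71
f 72 74 68
f 70 74 69
f 73 71 69
f 69 74 73
f 73 72 71
f 74 72 73



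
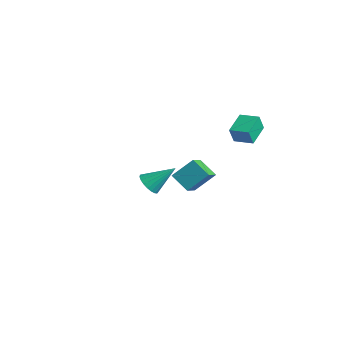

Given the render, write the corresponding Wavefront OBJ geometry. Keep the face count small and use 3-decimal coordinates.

v 3.295 -3.989 2.056
v 3.925 -4.034 1.755
v 3.885 -2.851 3.124
v 3.799 -3.823 1.599
v 3.585 -3.641 1.523
v 3.322 -3.518 1.539
v 3.053 -3.478 1.644
v 2.827 -3.525 1.82
v 2.681 -3.653 2.037
v 2.641 -3.84 2.257
v 2.715 -4.052 2.442
v 2.888 -4.253 2.561
v 3.132 -4.409 2.592
v 3.404 -4.492 2.53
v 3.657 -4.488 2.387
v 3.848 -4.398 2.186
v 3.942 -4.238 1.962
v 2.566 1.271 3.196
v 2.653 0.93 4.11
v 1.835 2.344 3.666
v 1.923 2.002 4.58
v 3.477 1.838 3.32
v 3.565 1.496 4.234
v 2.747 2.91 3.79
v 2.834 2.569 4.704
v -4.309 2.117 -3.139
v -3.577 1.222 -2.503
v -3.921 3.209 -2.051
v -3.189 2.314 -1.414
v -3.251 2.466 -3.866
v -2.519 1.571 -3.229
v -2.863 3.558 -2.777
v -2.131 2.663 -2.141
f 2 1 4
f 2 4 3
f 4 1 5
f 4 5 3
f 5 1 6
f 5 6 3
f 6 1 7
f 6 7 3
f 7 1 8
f 7 8 3
f 8 1 9
f 8 9 3
f 9 1 10
f 9 10 3
f 10 1 11
f 10 11 3
f 11 1 12
f 11 12 3
f 12 1 13
f 12 13 3
f 13 1 14
f 13 14 3
f 14 1 15
f 14 15 3
f 15 1 16
f 15 16 3
f 16 1 17
f 16 17 3
f 17 1 2
f 17 2 3
f 19 21 18
f 22 19 18
f 18 21 20
f 20 22 18
f 19 25 21
f 23 19 22
f 23 25 19
f 21 25 20
f 24 22 20
f 20 25 24
f 24 23 22
f 25 23 24
f 27 29 26
f 30 27 26
f 26 29 28
f 28 30 26
f 27 33 29
f 31 27 30
f 31 33 27
f 29 33 28
f 32 30 28
f 28 33 32
f 32 31 30
f 33 31 32



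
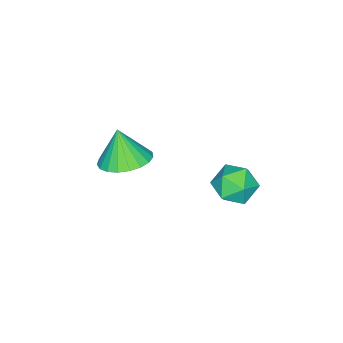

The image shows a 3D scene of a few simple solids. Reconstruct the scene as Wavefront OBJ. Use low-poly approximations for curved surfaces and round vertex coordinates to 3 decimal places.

v -0.181 -3.007 -4.09
v 0.515 -2.311 -3.755
v -0.379 -3.473 -2.71
v 0.146 -2.087 -3.732
v -0.28 -2.022 -3.771
v -0.688 -2.127 -3.865
v -1.01 -2.384 -3.998
v -1.187 -2.749 -4.147
v -1.191 -3.159 -4.286
v -1.02 -3.542 -4.391
v -0.705 -3.833 -4.444
v -0.298 -3.98 -4.436
v 0.128 -3.96 -4.368
v 0.501 -3.774 -4.252
v 0.756 -3.456 -4.108
v 0.849 -3.06 -3.961
v 0.764 -2.655 -3.836
v -1.329 1.988 -3.694
v -0.515 1.828 -3.284
v -1.365 0.572 -4.176
v -0.551 0.412 -3.766
v -1.306 0.558 -3.253
v -1.285 1.433 -2.955
v -0.595 0.967 -4.505
v -0.574 1.842 -4.207
v -0.062 1.197 -3.785
v -0.501 0.944 -3.011
v -1.379 1.456 -4.449
v -1.818 1.203 -3.675
f 2 1 4
f 2 4 3
f 4 1 5
f 4 5 3
f 5 1 6
f 5 6 3
f 6 1 7
f 6 7 3
f 7 1 8
f 7 8 3
f 8 1 9
f 8 9 3
f 9 1 10
f 9 10 3
f 10 1 11
f 10 11 3
f 11 1 12
f 11 12 3
f 12 1 13
f 12 13 3
f 13 1 14
f 13 14 3
f 14 1 15
f 14 15 3
f 15 1 16
f 15 16 3
f 16 1 17
f 16 17 3
f 17 1 2
f 17 2 3
f 18 29 23
f 18 23 19
f 18 19 25
f 18 25 28
f 18 28 29
f 19 23 27
f 23 29 22
f 29 28 20
f 28 25 24
f 25 19 26
f 21 27 22
f 21 22 20
f 21 20 24
f 21 24 26
f 21 26 27
f 22 27 23
f 20 22 29
f 24 20 28
f 26 24 25
f 27 26 19



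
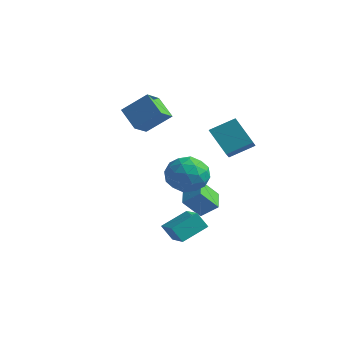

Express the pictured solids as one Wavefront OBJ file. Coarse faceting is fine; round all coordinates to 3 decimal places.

v 3.779 -1.577 0.14
v 4.621 -2.263 0.011
v 2.979 -2.757 1.189
v 3.821 -3.443 1.06
v 3.952 -2.518 1.629
v 4.446 -1.789 0.98
v 3.154 -3.231 0.22
v 3.648 -2.502 -0.429
v 4.234 -3.285 0.06
v 4.728 -2.845 0.93
v 2.872 -2.175 0.27
v 3.366 -1.735 1.14
v 4.27 -1.817 -0.017
v 3.33 -3.203 1.217
v 3.407 -2.66 1.551
v 3.902 -3.063 1.475
v 4.167 -1.538 0.553
v 4.662 -1.941 0.477
v 4.269 -2.091 1.428
v 2.938 -3.079 0.723
v 3.433 -3.482 0.647
v 3.698 -1.957 -0.275
v 4.193 -2.36 -0.351
v 3.331 -2.929 -0.228
v 4.537 -2.821 -0.064
v 4.068 -3.514 0.553
v 3.675 -3.389 0.059
v 3.966 -2.961 -0.322
v 4.827 -2.562 0.448
v 4.358 -3.255 1.064
v 4.435 -2.712 1.399
v 4.725 -2.283 1.018
v 4.6 -3.163 0.477
v 3.242 -1.765 0.136
v 2.773 -2.458 0.752
v 2.875 -2.737 0.182
v 3.165 -2.308 -0.199
v 3.532 -1.506 0.647
v 3.063 -2.199 1.264
v 3.634 -2.059 1.522
v 3.925 -1.631 1.141
v 3 -1.857 0.723
v 1.936 3.024 -0.788
v 0.75 3.192 0.432
v 2.773 4.01 -0.11
v 1.587 4.177 1.11
v 2.533 2.023 -0.07
v 1.347 2.19 1.15
v 3.37 3.008 0.608
v 2.184 3.176 1.828
v 2.587 -2.884 -2.937
v 3.727 -3.555 -2.448
v 3.056 -1.629 -2.309
v 4.196 -2.299 -1.82
v 3.064 -2.661 -3.74
v 4.204 -3.331 -3.251
v 3.533 -1.405 -3.112
v 4.673 -2.076 -2.623
v 0.013 1.91 -3.157
v 0.789 2.308 -2.455
v 0.566 2.613 -4.168
v 1.343 3.011 -3.466
v 0.777 0.909 -3.434
v 1.554 1.307 -2.732
v 1.331 1.612 -4.445
v 2.107 2.01 -3.743
v -1.812 0.466 0.993
v -2.925 0.788 1.831
v -1.969 1.529 0.375
v -3.083 1.851 1.213
v -0.797 1.229 2.047
v -1.911 1.551 2.885
v -0.955 2.292 1.429
v -2.068 2.614 2.267
f 1 38 17
f 38 12 41
f 17 41 6
f 38 41 17
f 1 17 13
f 17 6 18
f 13 18 2
f 17 18 13
f 1 13 22
f 13 2 23
f 22 23 8
f 13 23 22
f 1 22 34
f 22 8 37
f 34 37 11
f 22 37 34
f 1 34 38
f 34 11 42
f 38 42 12
f 34 42 38
f 2 18 29
f 18 6 32
f 29 32 10
f 18 32 29
f 6 41 19
f 41 12 40
f 19 40 5
f 41 40 19
f 12 42 39
f 42 11 35
f 39 35 3
f 42 35 39
f 11 37 36
f 37 8 24
f 36 24 7
f 37 24 36
f 8 23 28
f 23 2 25
f 28 25 9
f 23 25 28
f 4 30 16
f 30 10 31
f 16 31 5
f 30 31 16
f 4 16 14
f 16 5 15
f 14 15 3
f 16 15 14
f 4 14 21
f 14 3 20
f 21 20 7
f 14 20 21
f 4 21 26
f 21 7 27
f 26 27 9
f 21 27 26
f 4 26 30
f 26 9 33
f 30 33 10
f 26 33 30
f 5 31 19
f 31 10 32
f 19 32 6
f 31 32 19
f 3 15 39
f 15 5 40
f 39 40 12
f 15 40 39
f 7 20 36
f 20 3 35
f 36 35 11
f 20 35 36
f 9 27 28
f 27 7 24
f 28 24 8
f 27 24 28
f 10 33 29
f 33 9 25
f 29 25 2
f 33 25 29
f 44 46 43
f 47 44 43
f 43 46 45
f 45 47 43
f 44 50 46
f 48 44 47
f 48 50 44
f 46 50 45
f 49 47 45
f 45 50 49
f 49 48 47
f 50 48 49
f 52 54 51
f 55 52 51
f 51 54 53
f 53 55 51
f 52 58 54
f 56 52 55
f 56 58 52
f 54 58 53
f 57 55 53
f 53 58 57
f 57 56 55
f 58 56 57
f 60 62 59
f 63 60 59
f 59 62 61
f 61 63 59
f 60 66 62
f 64 60 63
f 64 66 60
f 62 66 61
f 65 63 61
f 61 66 65
f 65 64 63
f 66 64 65
f 68 70 67
f 71 68 67
f 67 70 69
f 69 71 67
f 68 74 70
f 72 68 71
f 72 74 68
f 70 74 69
f 73 71 69
f 69 74 73
f 73 72 71
f 74 72 73



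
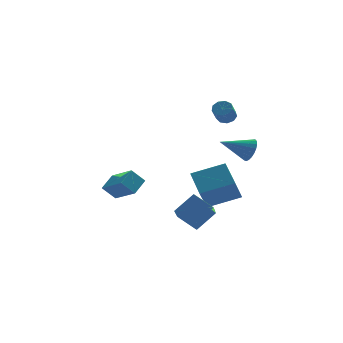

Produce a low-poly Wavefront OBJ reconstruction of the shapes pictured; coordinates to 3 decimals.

v -2.57 0.526 -2.465
v -1.691 -0.873 -1.589
v -3.321 0.565 -1.648
v -2.442 -0.834 -0.773
v -1.878 1.334 -1.867
v -0.999 -0.065 -0.992
v -2.629 1.373 -1.051
v -1.75 -0.026 -0.175
v 1.243 -2.742 -3.386
v 0.296 -1.955 -2.639
v 1.7 -1.104 -4.531
v 0.753 -0.318 -3.783
v 2.387 -2.342 -2.357
v 1.44 -1.556 -1.609
v 2.844 -0.705 -3.501
v 1.897 0.082 -2.754
v 3.663 0.549 3.419
v 3.909 0.909 3.831
v 3.523 0.211 4.673
v 3.277 -0.149 4.261
v 3.524 1.028 3.752
v 3.138 0.33 4.595
v 3.204 0.923 3.518
v 2.818 0.225 4.361
v 3.099 0.642 3.238
v 2.713 -0.056 4.08
v 3.257 0.318 3.042
v 2.871 -0.38 3.884
v 3.606 0.102 3.022
v 3.22 -0.596 3.865
v 3.981 0.095 3.189
v 3.595 -0.603 4.031
v 4.207 0.3 3.462
v 3.821 -0.398 4.305
v 4.179 0.622 3.716
v 3.793 -0.076 4.558
v 4.014 -0.228 -1.473
v 3.775 1.294 -0.504
v 2.044 -0.083 -2.186
v 1.805 1.439 -1.216
v 4.655 0.861 -3.024
v 4.416 2.383 -2.054
v 2.685 1.006 -3.736
v 2.446 2.528 -2.767
v 4.338 -2.539 1.884
v 4.609 -3.002 2.478
v 2.662 -2.581 2.616
v 4.655 -2.697 2.602
v 4.647 -2.364 2.601
v 4.585 -2.062 2.477
v 4.481 -1.842 2.25
v 4.352 -1.743 1.96
v 4.22 -1.781 1.657
v 4.109 -1.95 1.393
v 4.038 -2.222 1.214
v 4.019 -2.548 1.151
v 4.055 -2.872 1.215
v 4.14 -3.139 1.394
v 4.259 -3.302 1.658
v 4.392 -3.333 1.961
v 4.516 -3.227 2.251
f 2 4 1
f 5 2 1
f 1 4 3
f 3 5 1
f 2 8 4
f 6 2 5
f 6 8 2
f 4 8 3
f 7 5 3
f 3 8 7
f 7 6 5
f 8 6 7
f 10 12 9
f 13 10 9
f 9 12 11
f 11 13 9
f 10 16 12
f 14 10 13
f 14 16 10
f 12 16 11
f 15 13 11
f 11 16 15
f 15 14 13
f 16 14 15
f 18 17 21
f 18 21 19
f 19 21 22
f 19 22 20
f 21 17 23
f 21 23 22
f 22 23 24
f 22 24 20
f 23 17 25
f 23 25 24
f 24 25 26
f 24 26 20
f 25 17 27
f 25 27 26
f 26 27 28
f 26 28 20
f 27 17 29
f 27 29 28
f 28 29 30
f 28 30 20
f 29 17 31
f 29 31 30
f 30 31 32
f 30 32 20
f 31 17 33
f 31 33 32
f 32 33 34
f 32 34 20
f 33 17 35
f 33 35 34
f 34 35 36
f 34 36 20
f 35 17 18
f 35 18 36
f 36 18 19
f 36 19 20
f 38 40 37
f 41 38 37
f 37 40 39
f 39 41 37
f 38 44 40
f 42 38 41
f 42 44 38
f 40 44 39
f 43 41 39
f 39 44 43
f 43 42 41
f 44 42 43
f 46 45 48
f 46 48 47
f 48 45 49
f 48 49 47
f 49 45 50
f 49 50 47
f 50 45 51
f 50 51 47
f 51 45 52
f 51 52 47
f 52 45 53
f 52 53 47
f 53 45 54
f 53 54 47
f 54 45 55
f 54 55 47
f 55 45 56
f 55 56 47
f 56 45 57
f 56 57 47
f 57 45 58
f 57 58 47
f 58 45 59
f 58 59 47
f 59 45 60
f 59 60 47
f 60 45 61
f 60 61 47
f 61 45 46
f 61 46 47



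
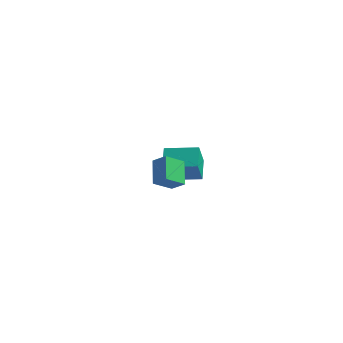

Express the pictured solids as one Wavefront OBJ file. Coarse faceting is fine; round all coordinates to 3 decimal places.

v 2.721 -2.176 3.119
v 2.455 -3.371 3.755
v 3.611 -2.091 3.649
v 3.346 -3.286 4.285
v 3.554 -3.034 1.855
v 3.289 -4.229 2.491
v 4.445 -2.949 2.385
v 4.179 -4.144 3.021
v -3.322 4.059 0.413
v -2.684 2.948 1.897
v -1.624 5.25 0.574
v -0.986 4.139 2.058
v -2.534 3.081 -0.658
v -1.896 1.97 0.826
v -0.836 4.272 -0.497
v -0.198 3.161 0.987
f 2 4 1
f 5 2 1
f 1 4 3
f 3 5 1
f 2 8 4
f 6 2 5
f 6 8 2
f 4 8 3
f 7 5 3
f 3 8 7
f 7 6 5
f 8 6 7
f 10 12 9
f 13 10 9
f 9 12 11
f 11 13 9
f 10 16 12
f 14 10 13
f 14 16 10
f 12 16 11
f 15 13 11
f 11 16 15
f 15 14 13
f 16 14 15



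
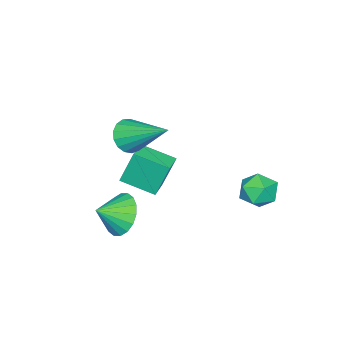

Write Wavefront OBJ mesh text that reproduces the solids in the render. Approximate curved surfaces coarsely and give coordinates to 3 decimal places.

v 0.804 -0.152 -1.883
v 1.426 0.57 -2.113
v 1.636 -0.688 -1.317
v 1.257 0.705 -1.735
v 0.997 0.671 -1.386
v 0.699 0.474 -1.135
v 0.422 0.153 -1.033
v 0.221 -0.229 -1.099
v 0.135 -0.595 -1.32
v 0.182 -0.873 -1.653
v 0.352 -1.008 -2.031
v 0.611 -0.974 -2.38
v 0.909 -0.777 -2.63
v 1.186 -0.456 -2.733
v 1.387 -0.074 -2.667
v 1.473 0.291 -2.446
v -3.978 3.594 -2.278
v -3.274 4.026 -2.033
v -3.506 2.454 -1.627
v -2.802 2.886 -1.382
v -3.569 3.087 -1.045
v -3.861 3.791 -1.447
v -2.919 2.689 -2.213
v -3.211 3.393 -2.615
v -2.619 3.466 -1.993
v -3.021 3.713 -1.271
v -3.759 2.767 -2.389
v -4.161 3.014 -1.667
v -0.388 -0.555 1.614
v 0.239 -0.344 1.201
v -0.252 1.255 2.746
v -0.047 -0.202 1.008
v -0.411 -0.14 0.953
v -0.77 -0.174 1.051
v -1.042 -0.295 1.277
v -1.163 -0.476 1.58
v -1.107 -0.675 1.891
v -0.886 -0.846 2.138
v -0.551 -0.951 2.266
v -0.179 -0.965 2.244
v 0.145 -0.885 2.077
v 0.348 -0.73 1.805
v 0.382 -0.535 1.488
v -2.516 -2.172 -2.407
v -2.845 -1.724 -0.875
v -2.886 -0.771 -2.897
v -3.216 -0.323 -1.364
v -1.624 -1.897 -2.296
v -1.954 -1.449 -0.763
v -1.995 -0.496 -2.785
v -2.324 -0.048 -1.253
f 2 1 4
f 2 4 3
f 4 1 5
f 4 5 3
f 5 1 6
f 5 6 3
f 6 1 7
f 6 7 3
f 7 1 8
f 7 8 3
f 8 1 9
f 8 9 3
f 9 1 10
f 9 10 3
f 10 1 11
f 10 11 3
f 11 1 12
f 11 12 3
f 12 1 13
f 12 13 3
f 13 1 14
f 13 14 3
f 14 1 15
f 14 15 3
f 15 1 16
f 15 16 3
f 16 1 2
f 16 2 3
f 17 28 22
f 17 22 18
f 17 18 24
f 17 24 27
f 17 27 28
f 18 22 26
f 22 28 21
f 28 27 19
f 27 24 23
f 24 18 25
f 20 26 21
f 20 21 19
f 20 19 23
f 20 23 25
f 20 25 26
f 21 26 22
f 19 21 28
f 23 19 27
f 25 23 24
f 26 25 18
f 30 29 32
f 30 32 31
f 32 29 33
f 32 33 31
f 33 29 34
f 33 34 31
f 34 29 35
f 34 35 31
f 35 29 36
f 35 36 31
f 36 29 37
f 36 37 31
f 37 29 38
f 37 38 31
f 38 29 39
f 38 39 31
f 39 29 40
f 39 40 31
f 40 29 41
f 40 41 31
f 41 29 42
f 41 42 31
f 42 29 43
f 42 43 31
f 43 29 30
f 43 30 31
f 45 47 44
f 48 45 44
f 44 47 46
f 46 48 44
f 45 51 47
f 49 45 48
f 49 51 45
f 47 51 46
f 50 48 46
f 46 51 50
f 50 49 48
f 51 49 50



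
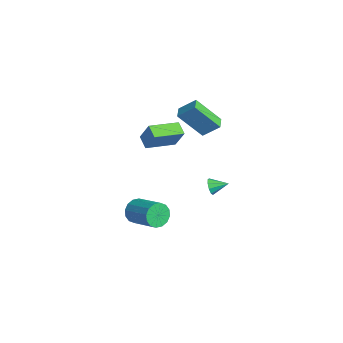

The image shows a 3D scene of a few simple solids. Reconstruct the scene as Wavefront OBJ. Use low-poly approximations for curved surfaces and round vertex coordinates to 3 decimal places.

v -3.499 -2.187 1.594
v -2.912 -1.885 2.817
v -3.727 -0.362 1.253
v -3.14 -0.06 2.477
v -2.7 -2.16 1.203
v -2.113 -1.858 2.427
v -2.928 -0.335 0.863
v -2.341 -0.033 2.086
v -2.866 1.305 1.856
v -3.35 0.014 3.453
v -2.386 2.136 2.672
v -2.87 0.845 4.27
v -2.15 0.955 1.79
v -2.634 -0.336 3.388
v -1.67 1.786 2.607
v -2.154 0.495 4.204
v -2.895 -2.642 -4.118
v -2.505 -2.918 -4.797
v -0.836 -2.273 -4.101
v -1.225 -1.998 -3.422
v -2.621 -2.516 -4.891
v -0.952 -1.871 -4.195
v -2.811 -2.147 -4.778
v -1.141 -1.502 -4.083
v -3.023 -1.911 -4.489
v -1.353 -1.266 -3.793
v -3.2 -1.871 -4.099
v -1.531 -1.226 -3.404
v -3.296 -2.038 -3.715
v -1.627 -1.393 -3.019
v -3.284 -2.367 -3.439
v -1.615 -1.722 -2.743
v -3.168 -2.769 -3.345
v -1.499 -2.124 -2.649
v -2.979 -3.138 -3.457
v -1.309 -2.493 -2.762
v -2.767 -3.374 -3.747
v -1.097 -2.729 -3.051
v -2.589 -3.414 -4.136
v -0.92 -2.769 -3.441
v -2.493 -3.247 -4.521
v -0.824 -2.602 -3.825
v -0.841 0.928 -1.538
v -0.672 0.678 -1.066
v -0.419 1.812 -1.222
v -0.402 0.646 -1.336
v -0.337 0.745 -1.7
v -0.507 0.93 -1.988
v -0.834 1.114 -2.067
v -1.164 1.21 -1.898
v -1.343 1.175 -1.56
v -1.286 1.023 -1.213
v -1.022 0.827 -1.018
f 2 4 1
f 5 2 1
f 1 4 3
f 3 5 1
f 2 8 4
f 6 2 5
f 6 8 2
f 4 8 3
f 7 5 3
f 3 8 7
f 7 6 5
f 8 6 7
f 10 12 9
f 13 10 9
f 9 12 11
f 11 13 9
f 10 16 12
f 14 10 13
f 14 16 10
f 12 16 11
f 15 13 11
f 11 16 15
f 15 14 13
f 16 14 15
f 18 17 21
f 18 21 19
f 19 21 22
f 19 22 20
f 21 17 23
f 21 23 22
f 22 23 24
f 22 24 20
f 23 17 25
f 23 25 24
f 24 25 26
f 24 26 20
f 25 17 27
f 25 27 26
f 26 27 28
f 26 28 20
f 27 17 29
f 27 29 28
f 28 29 30
f 28 30 20
f 29 17 31
f 29 31 30
f 30 31 32
f 30 32 20
f 31 17 33
f 31 33 32
f 32 33 34
f 32 34 20
f 33 17 35
f 33 35 34
f 34 35 36
f 34 36 20
f 35 17 37
f 35 37 36
f 36 37 38
f 36 38 20
f 37 17 39
f 37 39 38
f 38 39 40
f 38 40 20
f 39 17 41
f 39 41 40
f 40 41 42
f 40 42 20
f 41 17 18
f 41 18 42
f 42 18 19
f 42 19 20
f 44 43 46
f 44 46 45
f 46 43 47
f 46 47 45
f 47 43 48
f 47 48 45
f 48 43 49
f 48 49 45
f 49 43 50
f 49 50 45
f 50 43 51
f 50 51 45
f 51 43 52
f 51 52 45
f 52 43 53
f 52 53 45
f 53 43 44
f 53 44 45



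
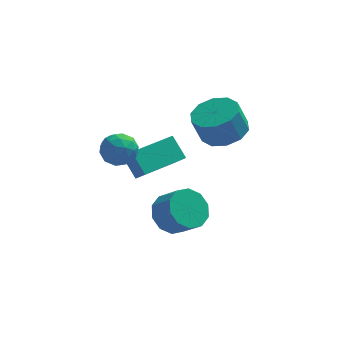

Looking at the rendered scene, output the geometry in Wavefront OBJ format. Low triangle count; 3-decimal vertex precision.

v -3.639 -0.258 -2.089
v -2.93 -0.186 -2.373
v -3.23 -1.114 -1.287
v -2.521 -1.042 -1.571
v -2.833 -0.468 -1.168
v -3.085 0.061 -1.663
v -3.075 -1.361 -1.997
v -3.327 -0.832 -2.492
v -2.581 -0.868 -2.316
v -2.431 -0.316 -1.804
v -3.729 -0.984 -1.856
v -3.579 -0.432 -1.344
v -3.32 -0.147 -2.301
v -2.84 -1.153 -1.359
v -3.023 -0.816 -1.121
v -2.606 -0.773 -1.289
v -3.412 -0.002 -1.884
v -2.995 0.04 -2.051
v -2.938 -0.125 -1.343
v -3.165 -1.34 -1.609
v -2.748 -1.298 -1.776
v -3.554 -0.527 -2.371
v -3.137 -0.484 -2.539
v -3.222 -1.175 -2.317
v -2.698 -0.505 -2.435
v -2.458 -1.008 -1.964
v -2.784 -1.196 -2.214
v -2.932 -0.885 -2.505
v -2.61 -0.181 -2.134
v -2.37 -0.684 -1.663
v -2.553 -0.347 -1.426
v -2.702 -0.036 -1.717
v -2.406 -0.582 -2.101
v -3.79 -0.616 -1.997
v -3.55 -1.119 -1.526
v -3.458 -1.264 -1.943
v -3.607 -0.953 -2.234
v -3.702 -0.292 -1.696
v -3.462 -0.795 -1.225
v -3.228 -0.415 -1.155
v -3.376 -0.104 -1.446
v -3.754 -0.718 -1.559
v -2.965 0.045 -2.76
v -2.627 -0.414 -2.17
v -1.427 1.177 -2.76
v -1.089 0.719 -2.17
v -2.491 -0.599 -3.53
v -2.153 -1.057 -2.94
v -0.953 0.534 -3.53
v -0.615 0.075 -2.94
v -1.252 -2.695 -3.845
v -0.56 -2.202 -4.073
v 0.064 -2.731 -3.323
v -0.628 -3.225 -3.095
v -0.824 -1.946 -3.672
v -0.2 -2.475 -2.922
v -1.252 -1.976 -3.338
v -0.628 -2.506 -2.588
v -1.679 -2.281 -3.197
v -1.055 -2.81 -2.447
v -1.944 -2.744 -3.304
v -1.32 -3.273 -2.554
v -1.944 -3.189 -3.617
v -1.32 -3.718 -2.867
v -1.68 -3.445 -4.018
v -1.056 -3.974 -3.268
v -1.252 -3.414 -4.352
v -0.628 -3.944 -3.602
v -0.825 -3.11 -4.493
v -0.201 -3.639 -3.743
v -0.56 -2.647 -4.386
v 0.064 -3.176 -3.636
v 0.881 1.169 -2.299
v 1.749 1.455 -1.973
v 1.346 1.356 -0.815
v 0.479 1.071 -1.141
v 1.41 1.943 -2.049
v 1.007 1.845 -0.891
v 0.869 2.136 -2.221
v 0.466 2.037 -1.063
v 0.333 1.96 -2.422
v -0.07 1.861 -1.264
v 0.006 1.481 -2.577
v -0.397 1.382 -1.419
v 0.014 0.884 -2.625
v -0.389 0.785 -1.467
v 0.353 0.395 -2.549
v -0.05 0.297 -1.391
v 0.894 0.203 -2.377
v 0.491 0.104 -1.219
v 1.43 0.379 -2.176
v 1.027 0.28 -1.018
v 1.757 0.858 -2.021
v 1.354 0.759 -0.863
f 1 38 17
f 38 12 41
f 17 41 6
f 38 41 17
f 1 17 13
f 17 6 18
f 13 18 2
f 17 18 13
f 1 13 22
f 13 2 23
f 22 23 8
f 13 23 22
f 1 22 34
f 22 8 37
f 34 37 11
f 22 37 34
f 1 34 38
f 34 11 42
f 38 42 12
f 34 42 38
f 2 18 29
f 18 6 32
f 29 32 10
f 18 32 29
f 6 41 19
f 41 12 40
f 19 40 5
f 41 40 19
f 12 42 39
f 42 11 35
f 39 35 3
f 42 35 39
f 11 37 36
f 37 8 24
f 36 24 7
f 37 24 36
f 8 23 28
f 23 2 25
f 28 25 9
f 23 25 28
f 4 30 16
f 30 10 31
f 16 31 5
f 30 31 16
f 4 16 14
f 16 5 15
f 14 15 3
f 16 15 14
f 4 14 21
f 14 3 20
f 21 20 7
f 14 20 21
f 4 21 26
f 21 7 27
f 26 27 9
f 21 27 26
f 4 26 30
f 26 9 33
f 30 33 10
f 26 33 30
f 5 31 19
f 31 10 32
f 19 32 6
f 31 32 19
f 3 15 39
f 15 5 40
f 39 40 12
f 15 40 39
f 7 20 36
f 20 3 35
f 36 35 11
f 20 35 36
f 9 27 28
f 27 7 24
f 28 24 8
f 27 24 28
f 10 33 29
f 33 9 25
f 29 25 2
f 33 25 29
f 44 46 43
f 47 44 43
f 43 46 45
f 45 47 43
f 44 50 46
f 48 44 47
f 48 50 44
f 46 50 45
f 49 47 45
f 45 50 49
f 49 48 47
f 50 48 49
f 52 51 55
f 52 55 53
f 53 55 56
f 53 56 54
f 55 51 57
f 55 57 56
f 56 57 58
f 56 58 54
f 57 51 59
f 57 59 58
f 58 59 60
f 58 60 54
f 59 51 61
f 59 61 60
f 60 61 62
f 60 62 54
f 61 51 63
f 61 63 62
f 62 63 64
f 62 64 54
f 63 51 65
f 63 65 64
f 64 65 66
f 64 66 54
f 65 51 67
f 65 67 66
f 66 67 68
f 66 68 54
f 67 51 69
f 67 69 68
f 68 69 70
f 68 70 54
f 69 51 71
f 69 71 70
f 70 71 72
f 70 72 54
f 71 51 52
f 71 52 72
f 72 52 53
f 72 53 54
f 74 73 77
f 74 77 75
f 75 77 78
f 75 78 76
f 77 73 79
f 77 79 78
f 78 79 80
f 78 80 76
f 79 73 81
f 79 81 80
f 80 81 82
f 80 82 76
f 81 73 83
f 81 83 82
f 82 83 84
f 82 84 76
f 83 73 85
f 83 85 84
f 84 85 86
f 84 86 76
f 85 73 87
f 85 87 86
f 86 87 88
f 86 88 76
f 87 73 89
f 87 89 88
f 88 89 90
f 88 90 76
f 89 73 91
f 89 91 90
f 90 91 92
f 90 92 76
f 91 73 93
f 91 93 92
f 92 93 94
f 92 94 76
f 93 73 74
f 93 74 94
f 94 74 75
f 94 75 76



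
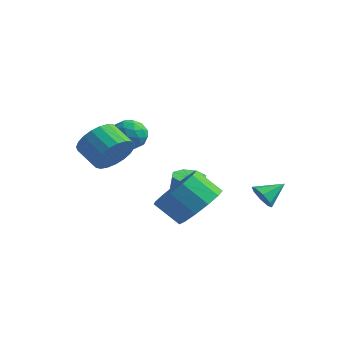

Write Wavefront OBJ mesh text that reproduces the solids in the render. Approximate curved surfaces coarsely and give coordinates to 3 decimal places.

v -2.83 -0.262 1.463
v -2.454 -0.555 2.226
v -3.433 -0.371 2.78
v -3.81 -0.078 2.017
v -2.378 -0.188 2.238
v -3.358 -0.005 2.792
v -2.381 0.165 2.116
v -3.361 0.349 2.67
v -2.462 0.445 1.881
v -3.441 0.629 2.434
v -2.606 0.603 1.573
v -3.585 0.786 2.127
v -2.789 0.611 1.247
v -3.768 0.794 1.801
v -2.979 0.468 0.958
v -3.959 0.652 1.512
v -3.144 0.199 0.756
v -4.123 0.383 1.31
v -3.254 -0.15 0.677
v -4.233 0.034 1.231
v -3.291 -0.518 0.733
v -4.27 -0.334 1.287
v -3.248 -0.841 0.916
v -4.228 -0.658 1.47
v -3.133 -1.065 1.193
v -4.113 -0.882 1.747
v -2.966 -1.15 1.517
v -3.945 -0.966 2.071
v -2.775 -1.081 1.832
v -3.755 -0.898 2.386
v -2.594 -0.87 2.083
v -3.573 -0.687 2.636
v 0.82 -0.043 -0.281
v 1.569 -0.056 0.497
v 0.669 -0.35 1.359
v -0.08 -0.337 0.581
v 1.358 0.515 0.471
v 0.459 0.221 1.333
v 0.976 0.908 0.207
v 0.077 0.614 1.069
v 0.545 0.999 -0.212
v -0.355 0.705 0.649
v 0.201 0.76 -0.653
v -0.699 0.466 0.208
v 0.053 0.265 -0.976
v -0.847 -0.029 -0.114
v 0.149 -0.327 -1.078
v -0.751 -0.621 -0.216
v 0.458 -0.829 -0.927
v -0.442 -1.123 -0.065
v 0.881 -1.082 -0.571
v -0.018 -1.376 0.291
v 1.286 -1.004 -0.122
v 0.386 -1.298 0.739
v 1.542 -0.622 0.276
v 0.642 -0.916 1.137
v -4.07 1.911 1.26
v -3.735 2.282 1.829
v -3.445 0.898 1.551
v -3.11 1.269 2.12
v -3.848 1.107 2.158
v -4.234 1.733 1.978
v -2.946 1.447 1.402
v -3.332 2.073 1.222
v -3.04 1.995 1.916
v -3.597 1.785 2.383
v -3.583 1.395 0.997
v -4.14 1.185 1.464
v -3.958 2.185 1.519
v -3.222 0.995 1.861
v -3.657 0.9 1.883
v -3.459 1.118 2.217
v -4.251 1.862 1.606
v -4.054 2.08 1.94
v -4.12 1.39 2.134
v -3.126 1.1 1.44
v -2.929 1.318 1.774
v -3.721 2.062 1.163
v -3.523 2.28 1.497
v -3.06 1.79 1.246
v -3.352 2.235 1.904
v -2.984 1.64 2.076
v -2.888 1.744 1.654
v -3.115 2.112 1.548
v -3.679 2.111 2.179
v -3.312 1.516 2.35
v -3.746 1.421 2.372
v -3.973 1.788 2.266
v -3.271 1.943 2.23
v -3.868 1.664 1.03
v -3.501 1.069 1.201
v -3.207 1.392 1.114
v -3.434 1.759 1.008
v -4.196 1.54 1.304
v -3.828 0.945 1.476
v -4.065 1.068 1.832
v -4.292 1.436 1.726
v -3.909 1.237 1.15
v -1.092 1.675 -0.983
v -0.549 1.309 -1.071
v -0.366 1.299 0.095
v -0.908 1.665 0.183
v -0.452 1.804 -1.082
v -0.269 1.795 0.084
v -0.729 2.224 -1.035
v -0.546 2.214 0.131
v -1.219 2.322 -0.957
v -1.036 2.312 0.208
v -1.634 2.041 -0.895
v -1.451 2.031 0.271
v -1.731 1.545 -0.884
v -1.548 1.536 0.282
v -1.454 1.126 -0.931
v -1.271 1.116 0.235
v -0.964 1.028 -1.008
v -0.781 1.018 0.157
v 1.27 3.179 -0.853
v 1.714 3.179 -1.257
v 1.73 4.001 -0.347
v 1.364 3.45 -1.38
v 0.959 3.562 -1.194
v 0.736 3.45 -0.809
v 0.826 3.179 -0.449
v 1.175 2.907 -0.326
v 1.58 2.795 -0.512
v 1.803 2.907 -0.897
f 2 1 5
f 2 5 3
f 3 5 6
f 3 6 4
f 5 1 7
f 5 7 6
f 6 7 8
f 6 8 4
f 7 1 9
f 7 9 8
f 8 9 10
f 8 10 4
f 9 1 11
f 9 11 10
f 10 11 12
f 10 12 4
f 11 1 13
f 11 13 12
f 12 13 14
f 12 14 4
f 13 1 15
f 13 15 14
f 14 15 16
f 14 16 4
f 15 1 17
f 15 17 16
f 16 17 18
f 16 18 4
f 17 1 19
f 17 19 18
f 18 19 20
f 18 20 4
f 19 1 21
f 19 21 20
f 20 21 22
f 20 22 4
f 21 1 23
f 21 23 22
f 22 23 24
f 22 24 4
f 23 1 25
f 23 25 24
f 24 25 26
f 24 26 4
f 25 1 27
f 25 27 26
f 26 27 28
f 26 28 4
f 27 1 29
f 27 29 28
f 28 29 30
f 28 30 4
f 29 1 31
f 29 31 30
f 30 31 32
f 30 32 4
f 31 1 2
f 31 2 32
f 32 2 3
f 32 3 4
f 34 33 37
f 34 37 35
f 35 37 38
f 35 38 36
f 37 33 39
f 37 39 38
f 38 39 40
f 38 40 36
f 39 33 41
f 39 41 40
f 40 41 42
f 40 42 36
f 41 33 43
f 41 43 42
f 42 43 44
f 42 44 36
f 43 33 45
f 43 45 44
f 44 45 46
f 44 46 36
f 45 33 47
f 45 47 46
f 46 47 48
f 46 48 36
f 47 33 49
f 47 49 48
f 48 49 50
f 48 50 36
f 49 33 51
f 49 51 50
f 50 51 52
f 50 52 36
f 51 33 53
f 51 53 52
f 52 53 54
f 52 54 36
f 53 33 55
f 53 55 54
f 54 55 56
f 54 56 36
f 55 33 34
f 55 34 56
f 56 34 35
f 56 35 36
f 57 94 73
f 94 68 97
f 73 97 62
f 94 97 73
f 57 73 69
f 73 62 74
f 69 74 58
f 73 74 69
f 57 69 78
f 69 58 79
f 78 79 64
f 69 79 78
f 57 78 90
f 78 64 93
f 90 93 67
f 78 93 90
f 57 90 94
f 90 67 98
f 94 98 68
f 90 98 94
f 58 74 85
f 74 62 88
f 85 88 66
f 74 88 85
f 62 97 75
f 97 68 96
f 75 96 61
f 97 96 75
f 68 98 95
f 98 67 91
f 95 91 59
f 98 91 95
f 67 93 92
f 93 64 80
f 92 80 63
f 93 80 92
f 64 79 84
f 79 58 81
f 84 81 65
f 79 81 84
f 60 86 72
f 86 66 87
f 72 87 61
f 86 87 72
f 60 72 70
f 72 61 71
f 70 71 59
f 72 71 70
f 60 70 77
f 70 59 76
f 77 76 63
f 70 76 77
f 60 77 82
f 77 63 83
f 82 83 65
f 77 83 82
f 60 82 86
f 82 65 89
f 86 89 66
f 82 89 86
f 61 87 75
f 87 66 88
f 75 88 62
f 87 88 75
f 59 71 95
f 71 61 96
f 95 96 68
f 71 96 95
f 63 76 92
f 76 59 91
f 92 91 67
f 76 91 92
f 65 83 84
f 83 63 80
f 84 80 64
f 83 80 84
f 66 89 85
f 89 65 81
f 85 81 58
f 89 81 85
f 100 99 103
f 100 103 101
f 101 103 104
f 101 104 102
f 103 99 105
f 103 105 104
f 104 105 106
f 104 106 102
f 105 99 107
f 105 107 106
f 106 107 108
f 106 108 102
f 107 99 109
f 107 109 108
f 108 109 110
f 108 110 102
f 109 99 111
f 109 111 110
f 110 111 112
f 110 112 102
f 111 99 113
f 111 113 112
f 112 113 114
f 112 114 102
f 113 99 115
f 113 115 114
f 114 115 116
f 114 116 102
f 115 99 100
f 115 100 116
f 116 100 101
f 116 101 102
f 118 117 120
f 118 120 119
f 120 117 121
f 120 121 119
f 121 117 122
f 121 122 119
f 122 117 123
f 122 123 119
f 123 117 124
f 123 124 119
f 124 117 125
f 124 125 119
f 125 117 126
f 125 126 119
f 126 117 118
f 126 118 119

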